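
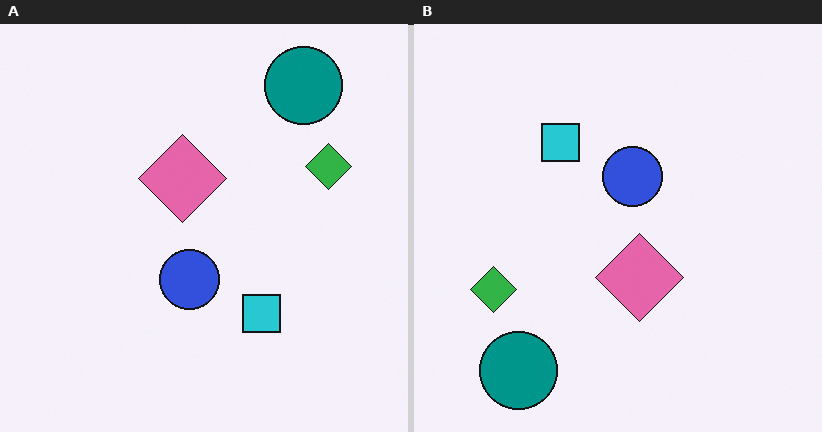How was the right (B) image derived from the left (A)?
It was rotated 180°.

The teal circle sits in the top-right of the left (A) image and the bottom-left of the right (B) — consistent with a whole-image 180° rotation.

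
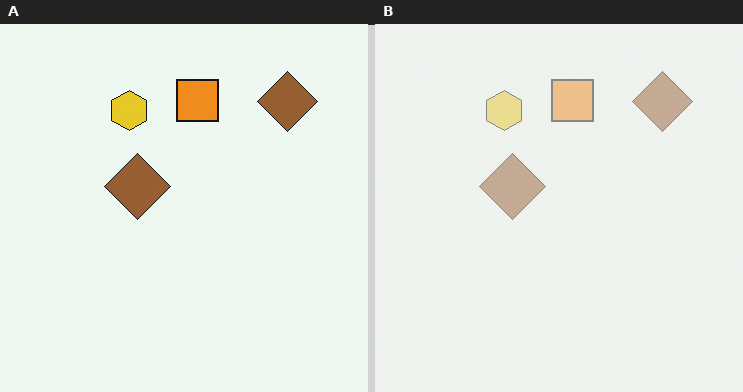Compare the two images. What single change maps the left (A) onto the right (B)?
Washed out (contrast reduced).

Tones are pushed toward mid-grey across the whole image — a global contrast change.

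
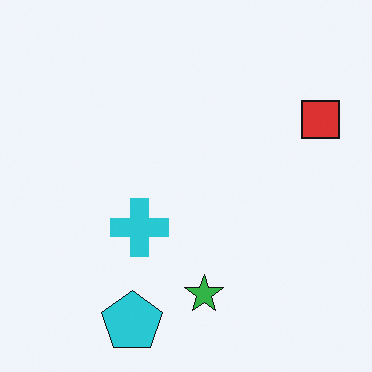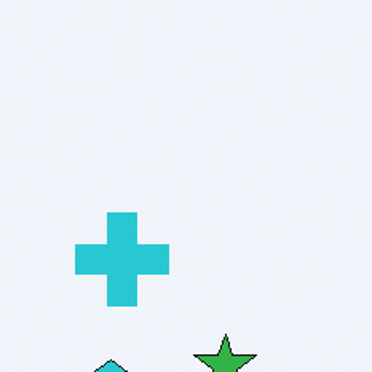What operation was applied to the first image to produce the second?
It was cropped slightly and scaled back up.

The visible shapes are larger and the field of view is narrower; shapes near the original edges may be partly or wholly outside the frame — a crop-and-rescale.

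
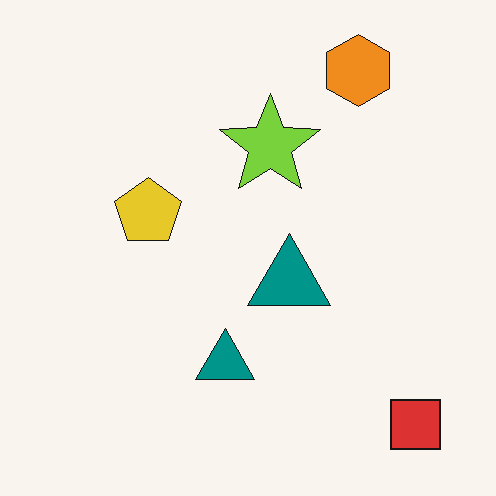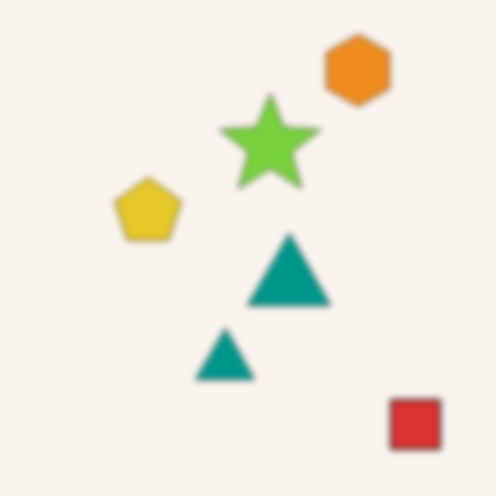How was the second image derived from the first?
The transformation is: noticeably gaussian-blurred.

Shape edges and outlines are uniformly softened across the whole image.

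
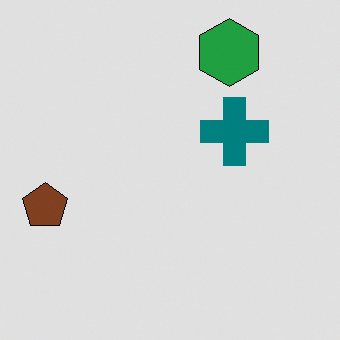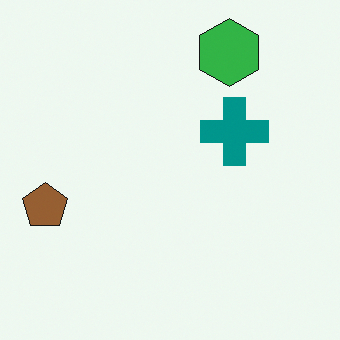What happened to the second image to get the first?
The first image is the second moderately posterized.

Each flat color has snapped to a coarser quantized level — most visibly, the near-white background has dropped to a flat grey.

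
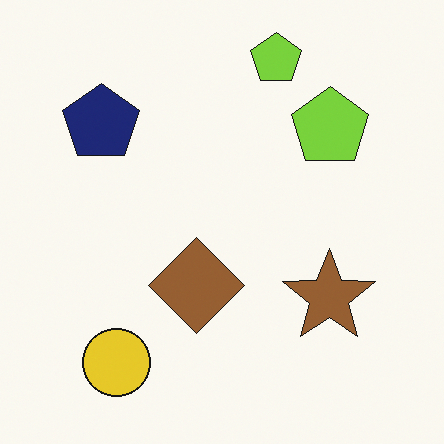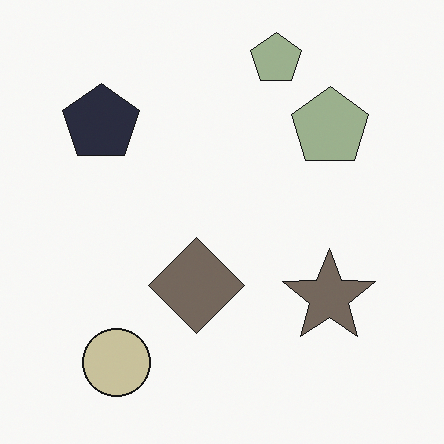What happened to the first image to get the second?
The image was heavily desaturated.

All colors are more muted and greyish — a global saturation change.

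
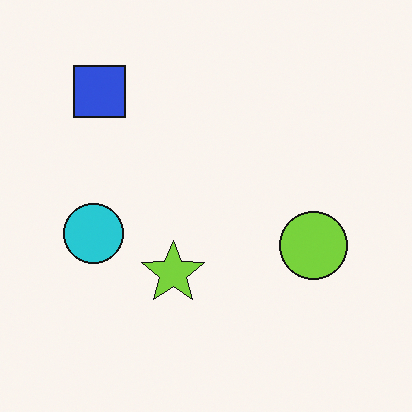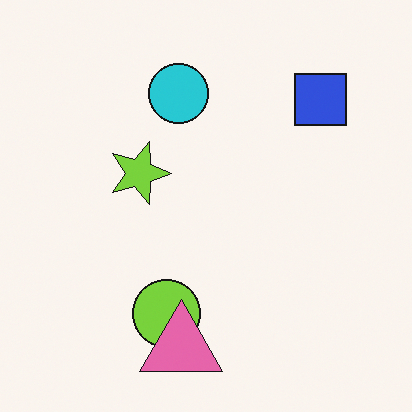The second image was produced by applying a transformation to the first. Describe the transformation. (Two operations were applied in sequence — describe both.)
Rotated 90° clockwise, then overlaid with an additional pink triangle.

The blue square sits in the top-left of the first image and the top-right of the second — consistent with a whole-image 90° clockwise rotation. A pink triangle appears in the second image that is absent from the first.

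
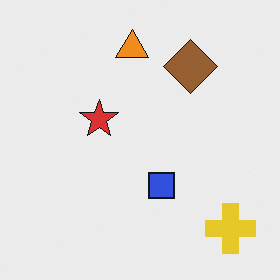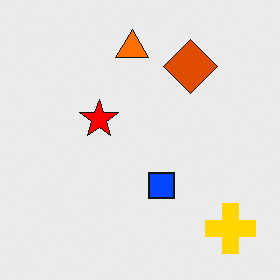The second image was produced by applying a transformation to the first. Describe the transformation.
Made much more vivid (saturation change).

All colors are more vivid — a global saturation change.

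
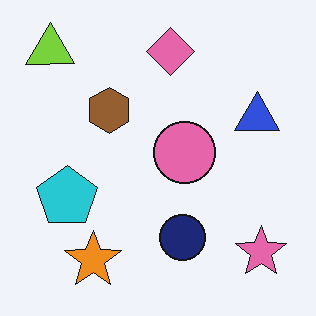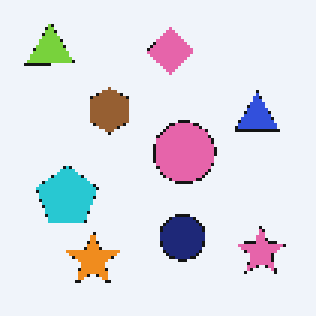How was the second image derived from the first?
It was lightly pixelated (a mild mosaic effect).

Shapes are reduced to large square blocks; fine edges and outlines are lost — a downscale-then-upscale (mosaic) effect.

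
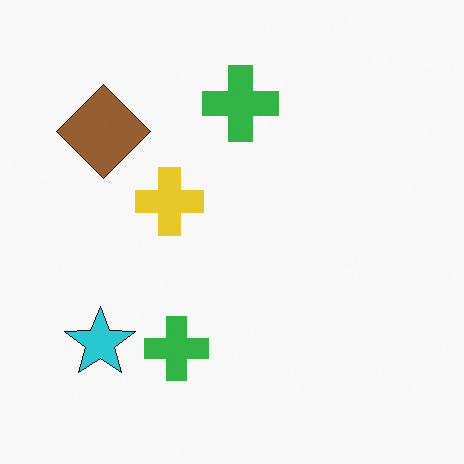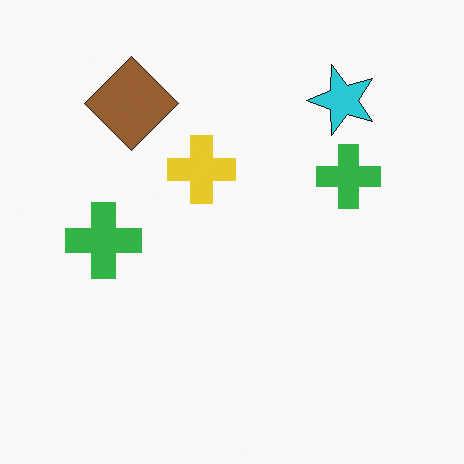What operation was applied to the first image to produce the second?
It was transposed (reflected across the top-left ↔ bottom-right diagonal).

Shapes have swapped their row and column positions — what was in the top-right is now in the bottom-left — a diagonal reflection.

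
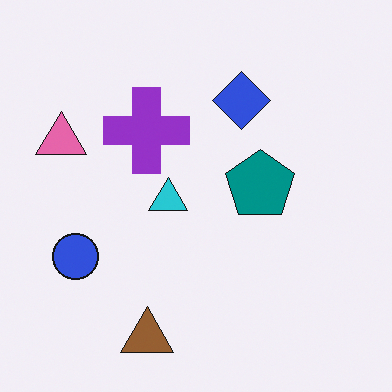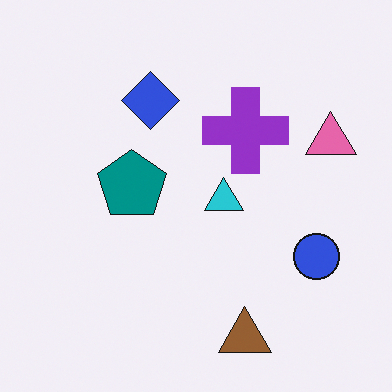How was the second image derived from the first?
Flipped horizontally (left ↔ right).

The pink triangle is in the left of the first image and the right of the second — shapes on opposite sides of the vertical midline have swapped in a mirror flip.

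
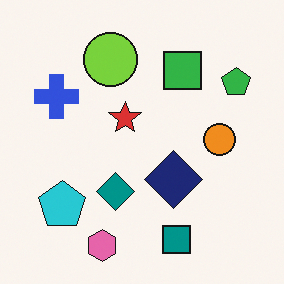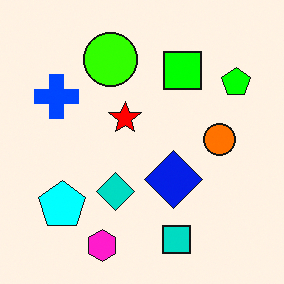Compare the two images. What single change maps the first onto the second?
The image was heavily oversaturated.

All colors are more vivid — a global saturation change.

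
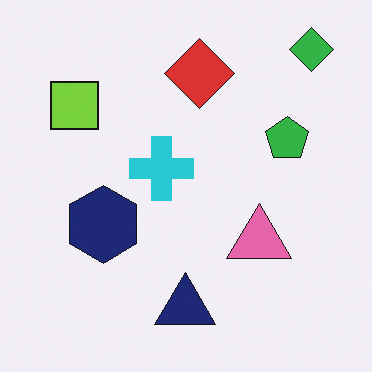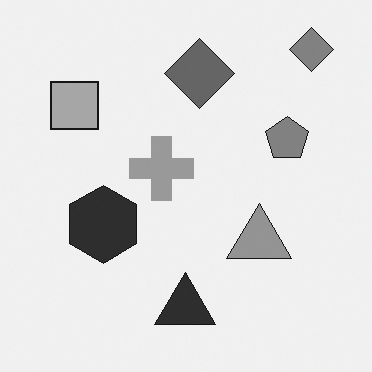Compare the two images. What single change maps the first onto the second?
This is the original image converted to grayscale.

All color is removed — every shape is now a shade of grey.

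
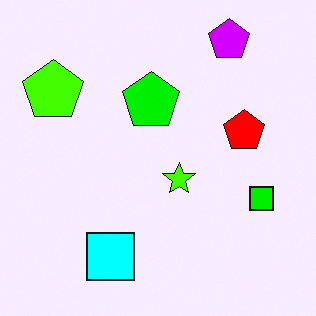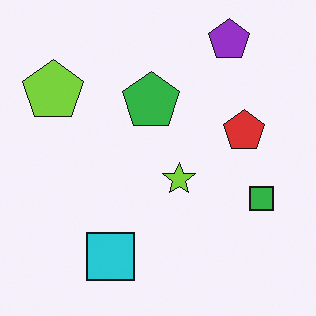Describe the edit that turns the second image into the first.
The transformation is: heavily oversaturated.

All colors are more vivid — a global saturation change.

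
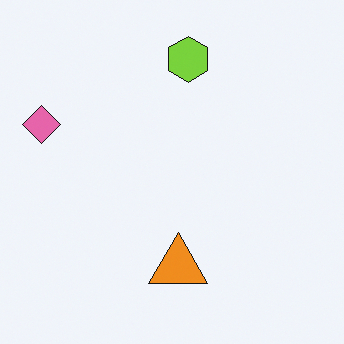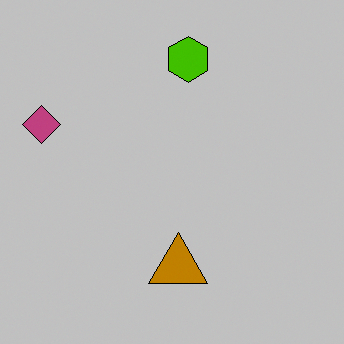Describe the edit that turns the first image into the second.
It was aggressively posterized.

Each flat color has snapped to a coarser quantized level — most visibly, the near-white background has dropped to a flat grey.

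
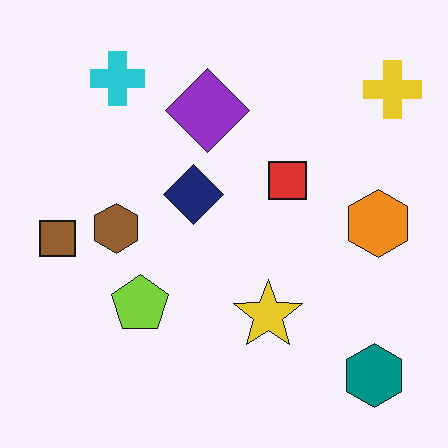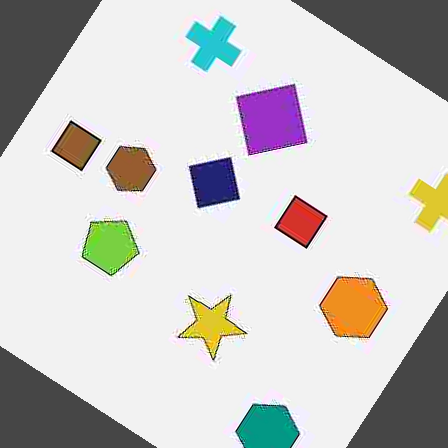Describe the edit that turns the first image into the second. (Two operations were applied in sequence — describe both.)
The transformation is: heavily JPEG-compressed with obvious blocking artifacts, then rotated clockwise by a large amount — several tens of degrees.

Blocky 8×8 compression artifacts appear around shape edges and the flat background shows ringing — characteristic JPEG degradation. Every shape is tilted by the same angle and the image corners show triangular fill wedges — a whole-image rotation by a non-right angle.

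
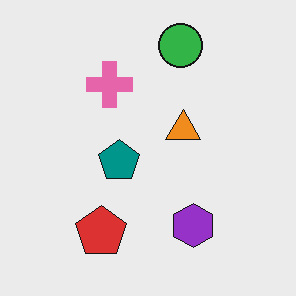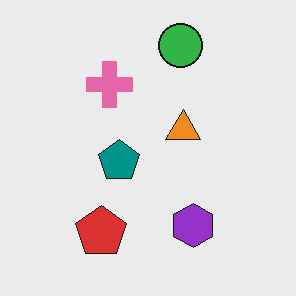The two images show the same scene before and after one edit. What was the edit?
The second image is the first given moderate JPEG compression.

Blocky 8×8 compression artifacts appear around shape edges and the flat background shows ringing — characteristic JPEG degradation.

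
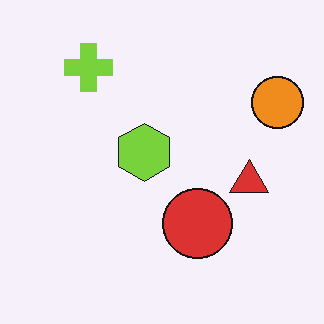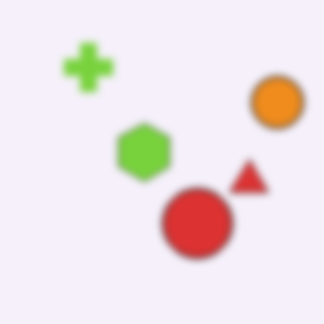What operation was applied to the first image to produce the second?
The second image is the first noticeably gaussian-blurred.

Shape edges and outlines are uniformly softened across the whole image.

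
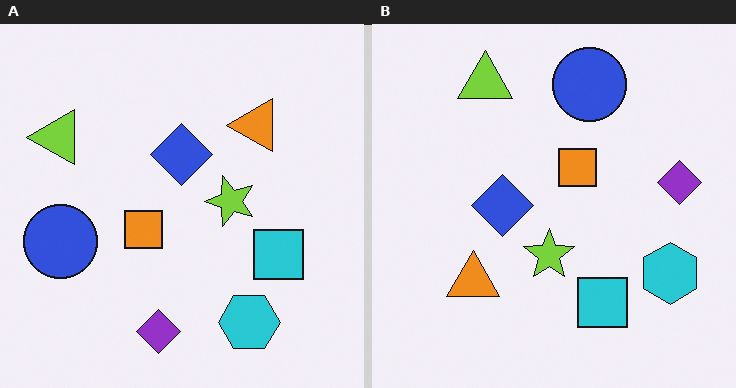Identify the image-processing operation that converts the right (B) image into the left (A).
This is the original image transposed (reflected across the top-left ↔ bottom-right diagonal).

Shapes have swapped their row and column positions — what was in the top-right is now in the bottom-left — a diagonal reflection.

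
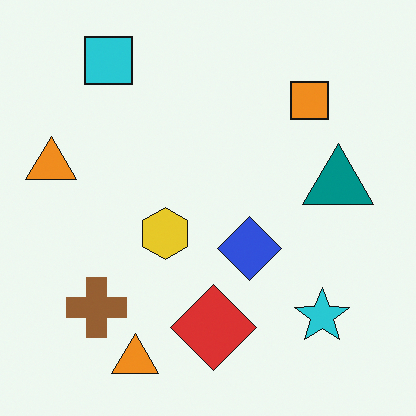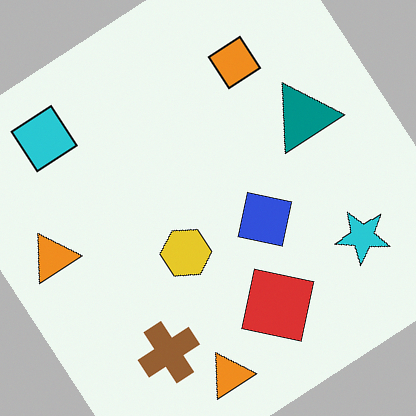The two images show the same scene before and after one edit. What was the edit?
It was rotated counter-clockwise by a large amount — several tens of degrees.

Every shape is tilted by the same angle and the image corners show triangular fill wedges — a whole-image rotation by a non-right angle.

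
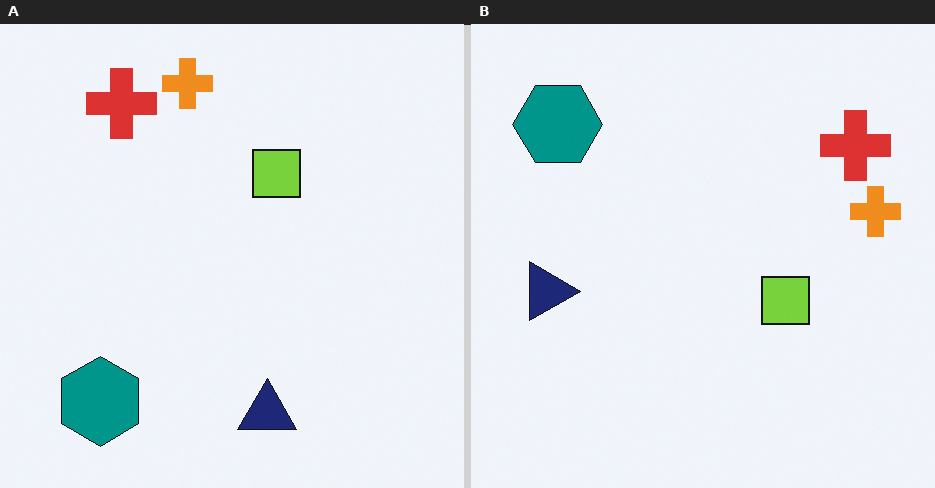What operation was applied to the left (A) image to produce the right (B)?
This is the original image rotated 90° clockwise.

The teal hexagon sits in the bottom-left of the left (A) image and the top-left of the right (B) — consistent with a whole-image 90° clockwise rotation.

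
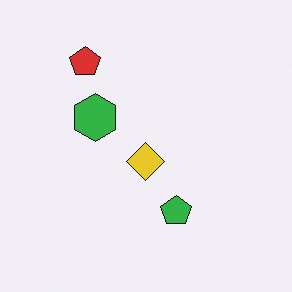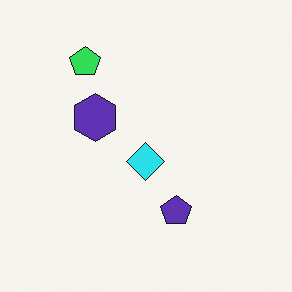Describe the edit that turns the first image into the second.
It was hue-shifted through roughly a third of the color wheel.

Every shape's color has rotated by the same amount around the hue wheel — a uniform hue shift.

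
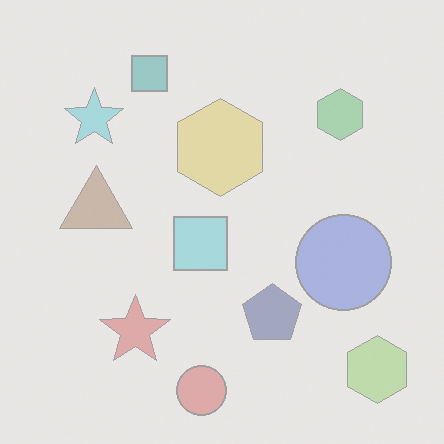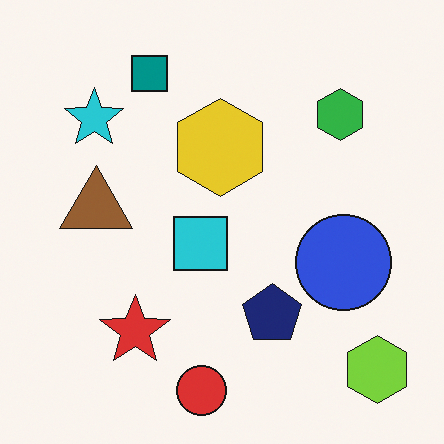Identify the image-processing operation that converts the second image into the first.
The first image is the second washed out (contrast reduced).

Tones are pushed toward mid-grey across the whole image — a global contrast change.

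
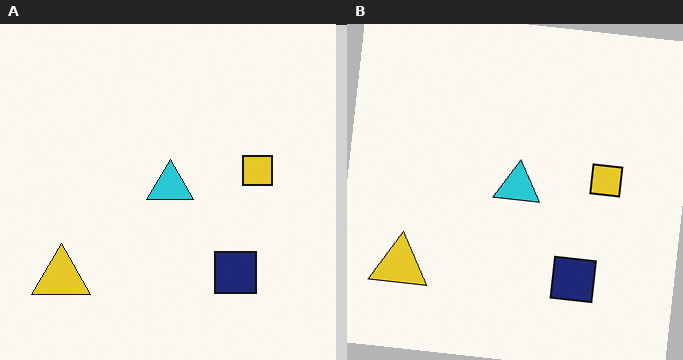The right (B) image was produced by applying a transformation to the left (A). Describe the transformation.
Rotated clockwise by a slight angle.

Every shape is tilted by the same angle and the image corners show triangular fill wedges — a whole-image rotation by a non-right angle.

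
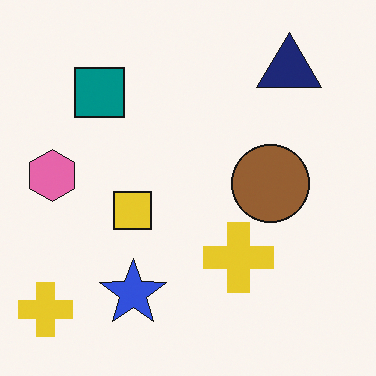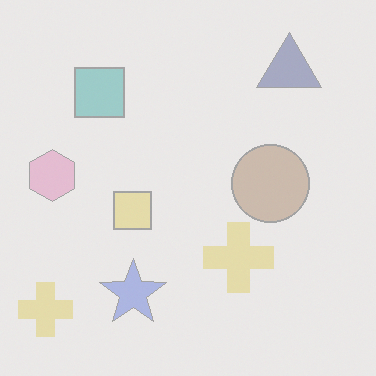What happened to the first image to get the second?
Given much lower contrast.

Tones are pushed toward mid-grey across the whole image — a global contrast change.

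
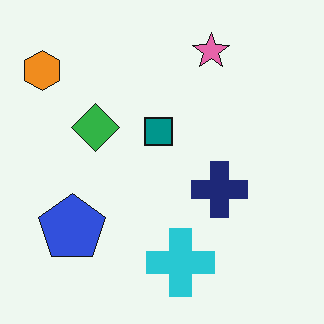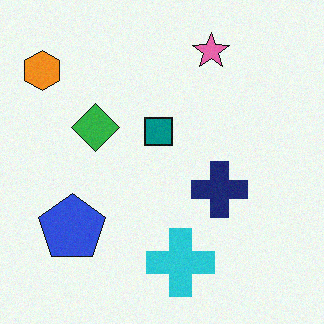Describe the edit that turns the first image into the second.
The image was degraded with a light layer of grain.

Random speckle covers the whole image, including the flat background.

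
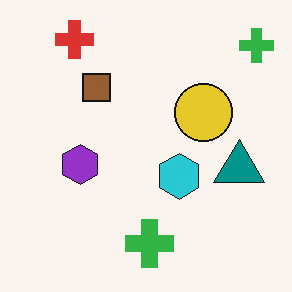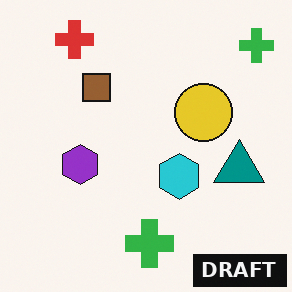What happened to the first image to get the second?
Watermarked with the text "DRAFT" in the lower-right corner.

A dark label reading "DRAFT" appears in the lower-right corner.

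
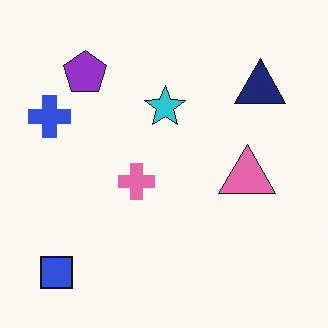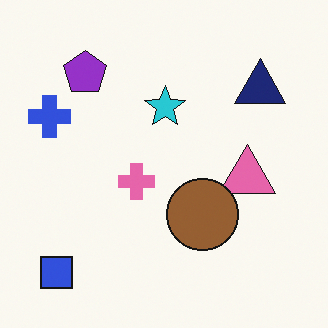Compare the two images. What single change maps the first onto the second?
The second image is the first overlaid with an additional brown circle.

A brown circle appears in the second image that is absent from the first.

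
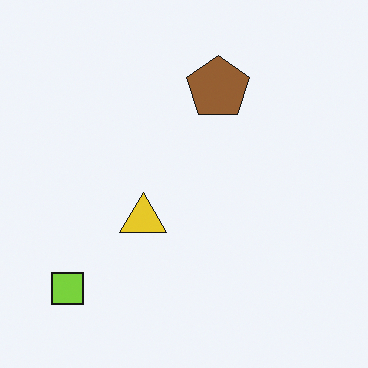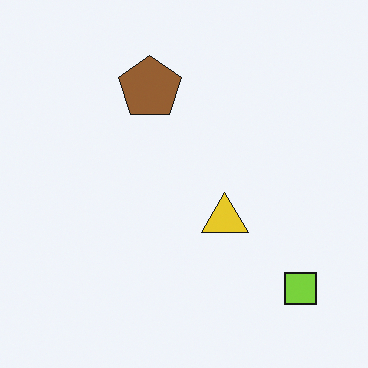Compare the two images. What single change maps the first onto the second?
This is the original image flipped horizontally (left ↔ right).

The lime square is in the bottom-left of the first image and the bottom-right of the second — shapes on opposite sides of the vertical midline have swapped in a mirror flip.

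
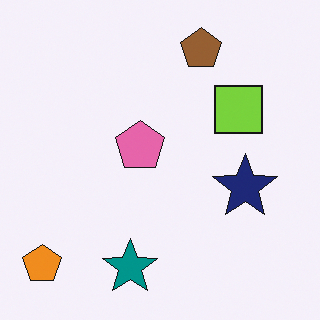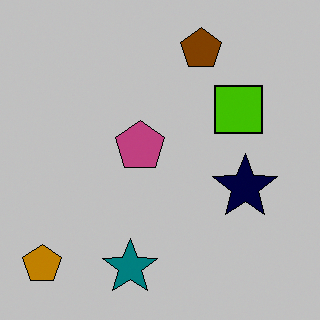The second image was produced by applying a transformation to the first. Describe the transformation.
The image was aggressively posterized.

Each flat color has snapped to a coarser quantized level — most visibly, the near-white background has dropped to a flat grey.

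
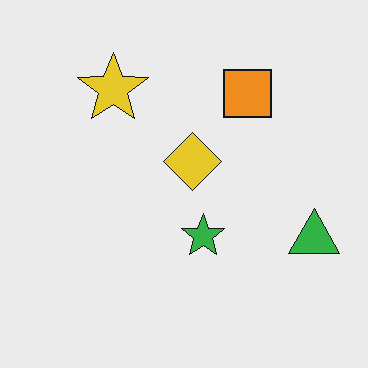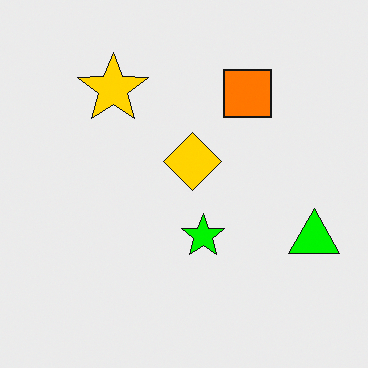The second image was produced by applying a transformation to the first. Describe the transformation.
The transformation is: heavily oversaturated.

All colors are more vivid — a global saturation change.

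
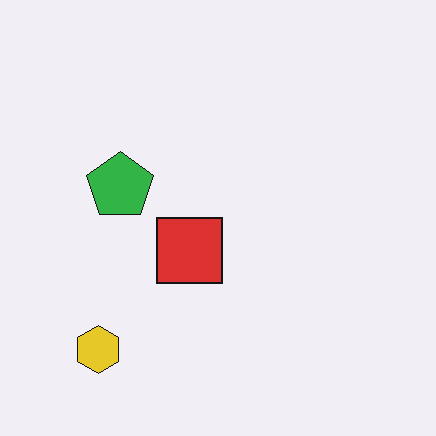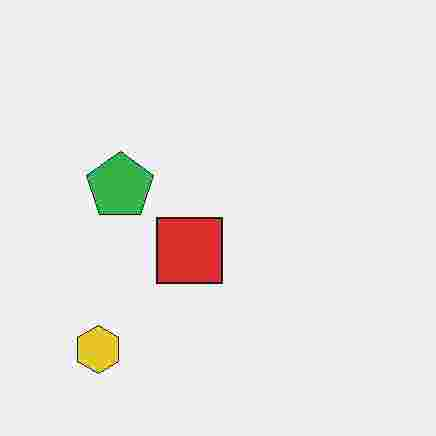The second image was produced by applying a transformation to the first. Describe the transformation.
It was degraded with heavy JPEG compression.

Blocky 8×8 compression artifacts appear around shape edges and the flat background shows ringing — characteristic JPEG degradation.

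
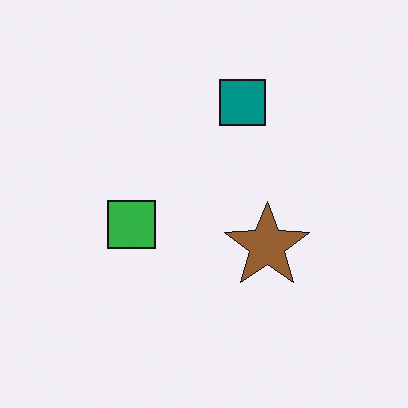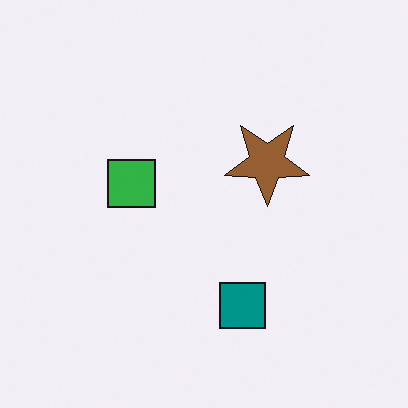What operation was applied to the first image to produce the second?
This is the original image flipped vertically (top ↔ bottom).

The teal square is in the top of the first image and the bottom of the second — shapes on opposite sides of the horizontal midline have swapped in a mirror flip.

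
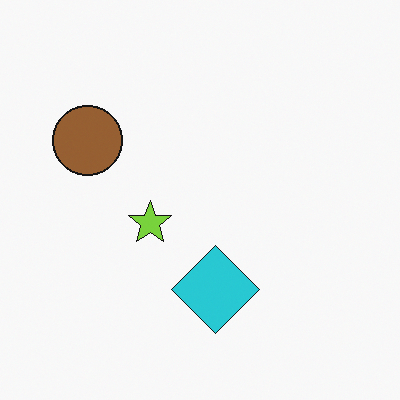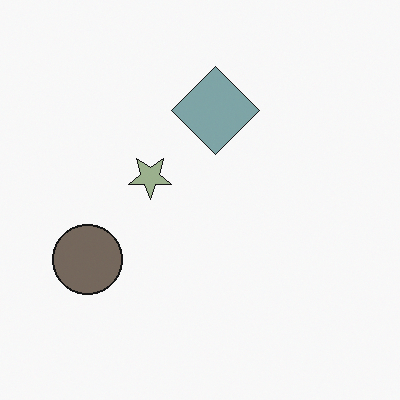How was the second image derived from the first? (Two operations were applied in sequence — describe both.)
It was heavily desaturated, then flipped vertically (top ↔ bottom).

All colors are more muted and greyish — a global saturation change. The cyan diamond is in the bottom of the first image and the top of the second — shapes on opposite sides of the horizontal midline have swapped in a mirror flip.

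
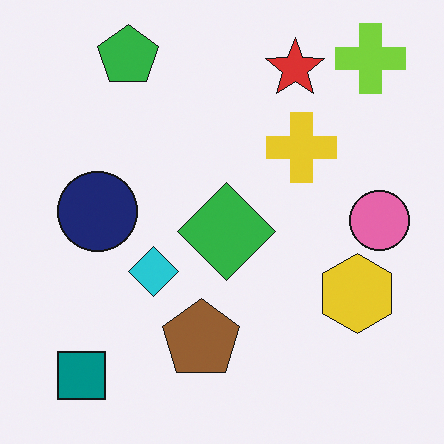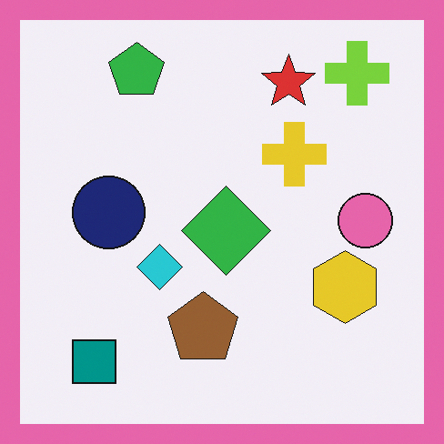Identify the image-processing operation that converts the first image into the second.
This is the original image framed with a pink border.

A solid pink frame runs around the edge of the second image, with the content slightly shrunk inside it.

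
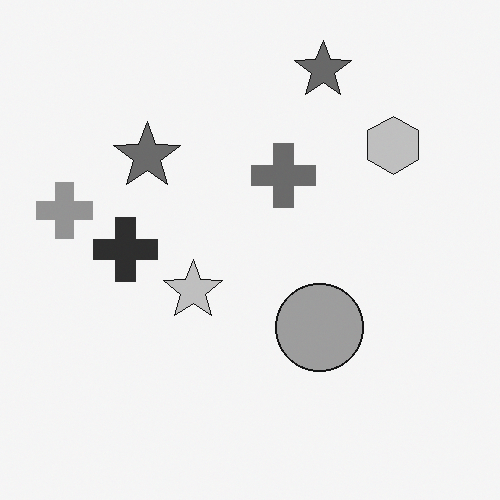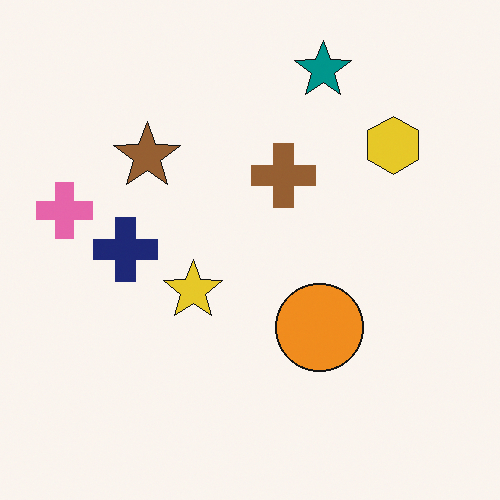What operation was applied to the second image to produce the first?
This is the original image converted to grayscale.

All color is removed — every shape is now a shade of grey.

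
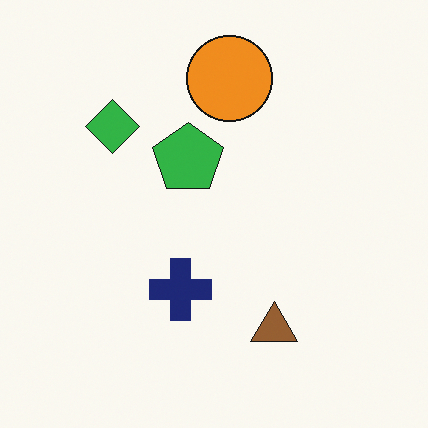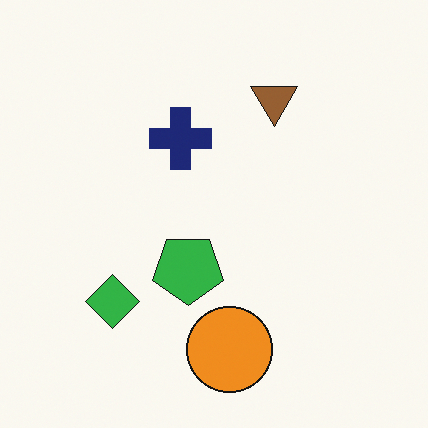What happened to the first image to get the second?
Flipped vertically (top ↔ bottom).

The orange circle is in the top of the first image and the bottom of the second — shapes on opposite sides of the horizontal midline have swapped in a mirror flip.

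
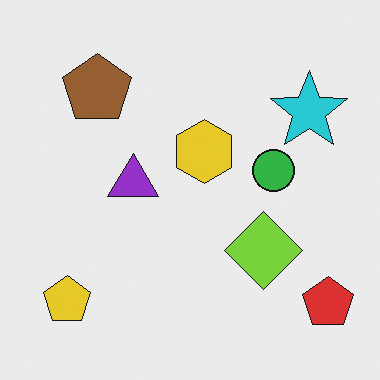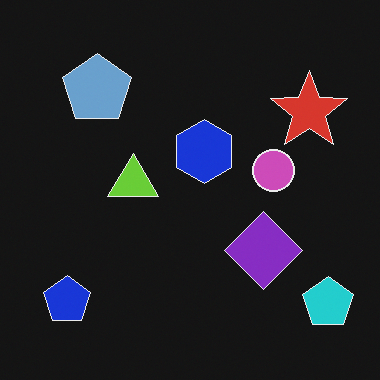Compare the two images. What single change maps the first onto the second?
The transformation is: color-inverted (negative).

The light background has become dark and every shape's color is its complement — a photographic negative.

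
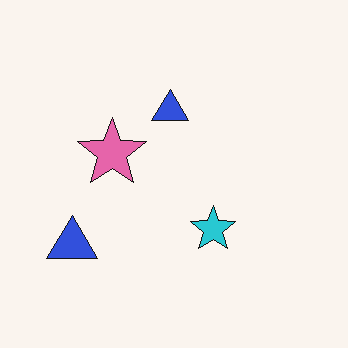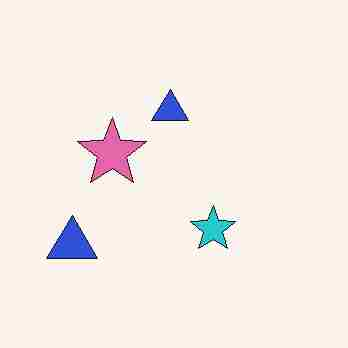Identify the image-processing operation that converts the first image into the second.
Heavily JPEG-compressed with obvious blocking artifacts.

Blocky 8×8 compression artifacts appear around shape edges and the flat background shows ringing — characteristic JPEG degradation.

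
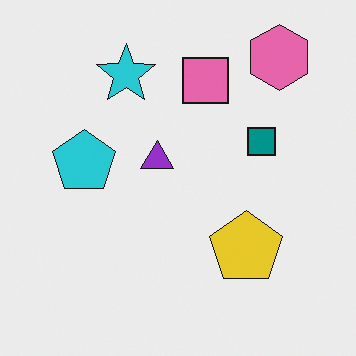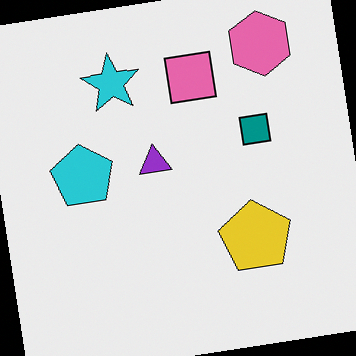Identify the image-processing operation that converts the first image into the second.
The image was rotated counter-clockwise by a few degrees.

Every shape is tilted by the same angle and the image corners show triangular fill wedges — a whole-image rotation by a non-right angle.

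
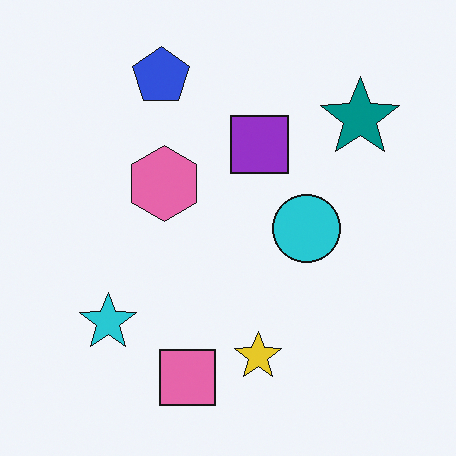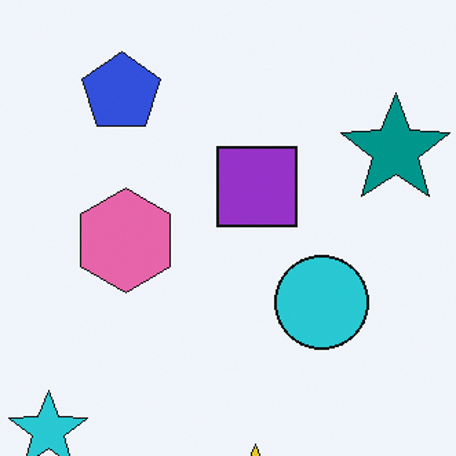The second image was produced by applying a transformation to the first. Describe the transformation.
The transformation is: cropped to a modestly smaller region and rescaled.

The visible shapes are larger and the field of view is narrower; shapes near the original edges may be partly or wholly outside the frame — a crop-and-rescale.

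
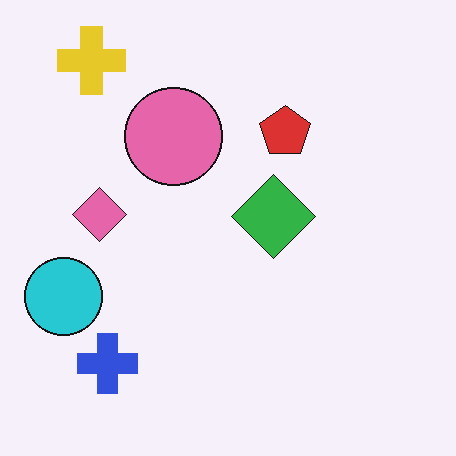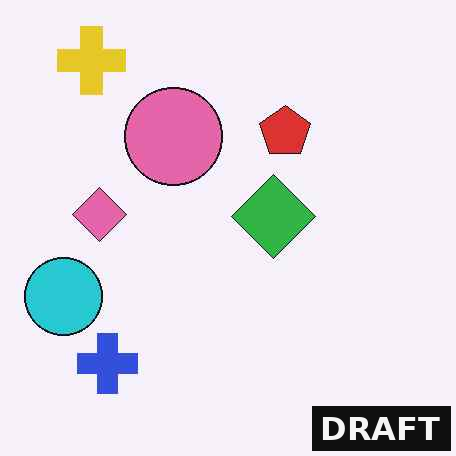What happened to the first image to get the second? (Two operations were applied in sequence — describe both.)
Given moderate JPEG compression, then watermarked with the text "DRAFT" in the lower-right corner.

Blocky 8×8 compression artifacts appear around shape edges and the flat background shows ringing — characteristic JPEG degradation. A dark label reading "DRAFT" appears in the lower-right corner.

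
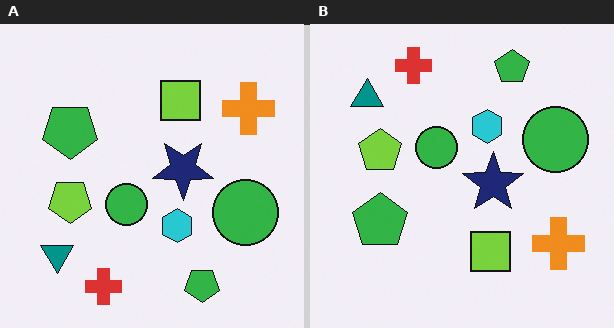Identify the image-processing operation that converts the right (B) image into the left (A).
This is the original image flipped vertically (top ↔ bottom).

The red cross is in the top of the right (B) image and the bottom of the left (A) — shapes on opposite sides of the horizontal midline have swapped in a mirror flip.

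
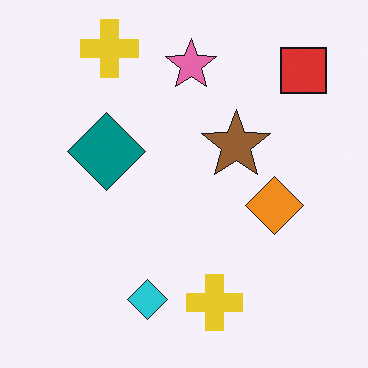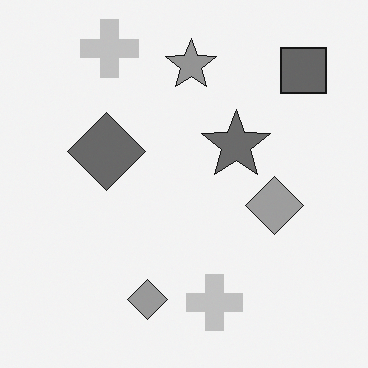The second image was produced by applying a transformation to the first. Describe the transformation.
The second image is the first converted to grayscale.

All color is removed — every shape is now a shade of grey.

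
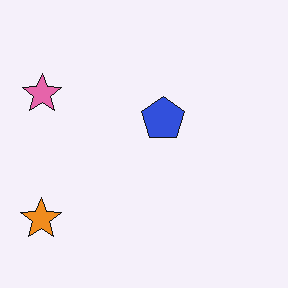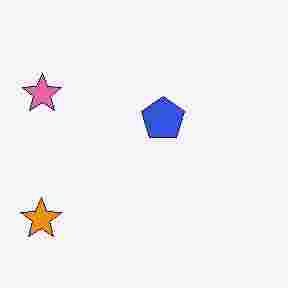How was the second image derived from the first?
Degraded with heavy JPEG compression.

Blocky 8×8 compression artifacts appear around shape edges and the flat background shows ringing — characteristic JPEG degradation.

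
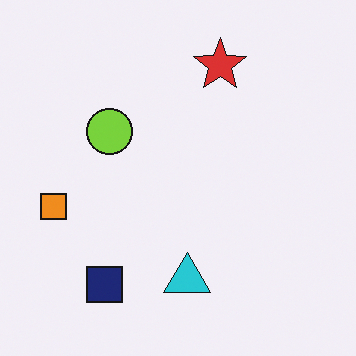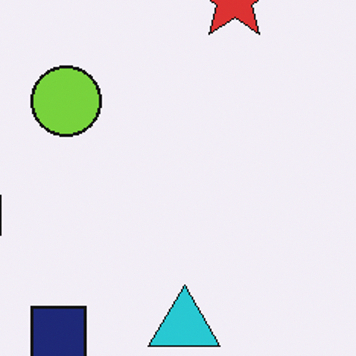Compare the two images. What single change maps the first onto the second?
This is the original image cropped to a modestly smaller region and rescaled.

The visible shapes are larger and the field of view is narrower; shapes near the original edges may be partly or wholly outside the frame — a crop-and-rescale.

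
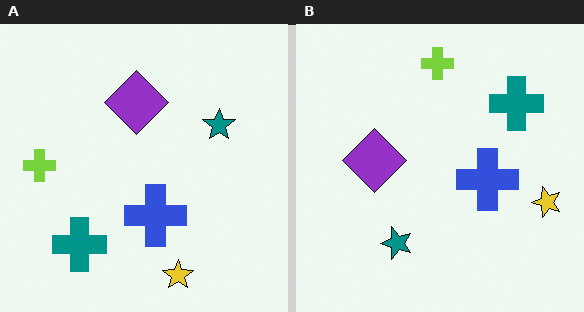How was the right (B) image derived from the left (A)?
The image was transposed (reflected across the top-left ↔ bottom-right diagonal).

Shapes have swapped their row and column positions — what was in the top-right is now in the bottom-left — a diagonal reflection.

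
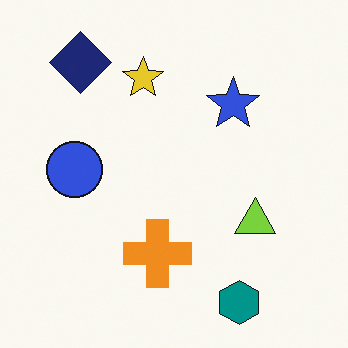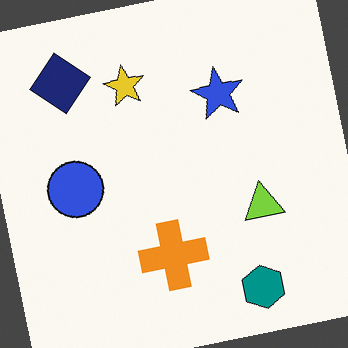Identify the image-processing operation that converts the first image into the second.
Rotated counter-clockwise by a slight angle.

Every shape is tilted by the same angle and the image corners show triangular fill wedges — a whole-image rotation by a non-right angle.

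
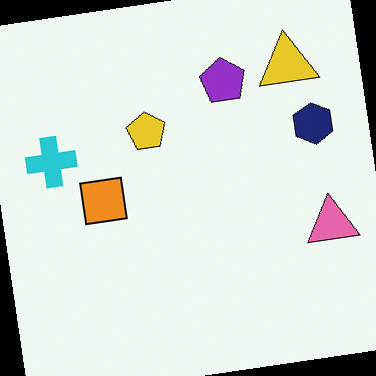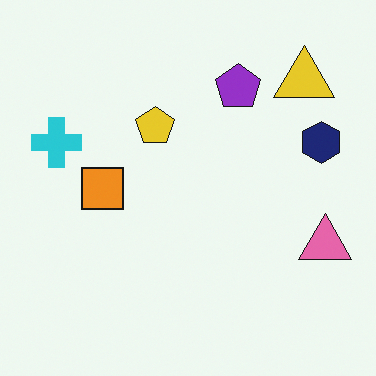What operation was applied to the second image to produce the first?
Rotated counter-clockwise by a small amount.

Every shape is tilted by the same angle and the image corners show triangular fill wedges — a whole-image rotation by a non-right angle.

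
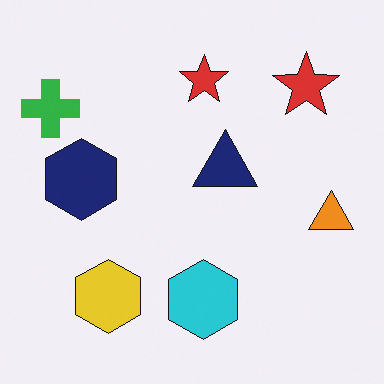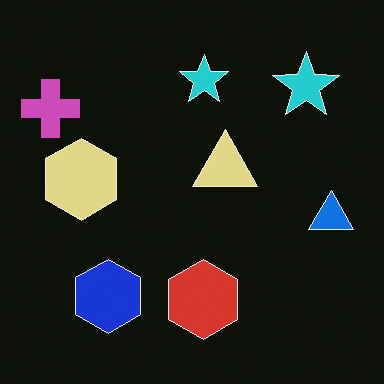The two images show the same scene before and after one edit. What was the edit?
The image was color-inverted (negative).

The light background has become dark and every shape's color is its complement — a photographic negative.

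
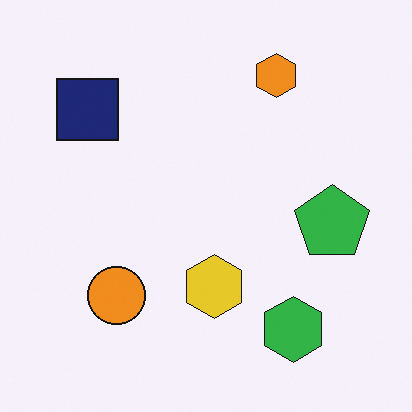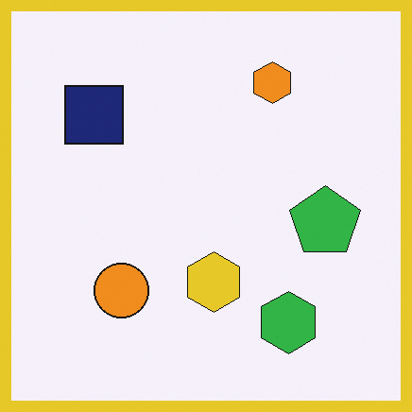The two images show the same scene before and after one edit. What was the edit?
The image was framed with a yellow border.

A solid yellow frame runs around the edge of the second image, with the content slightly shrunk inside it.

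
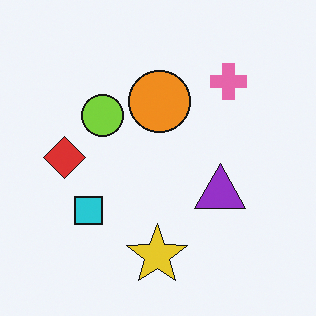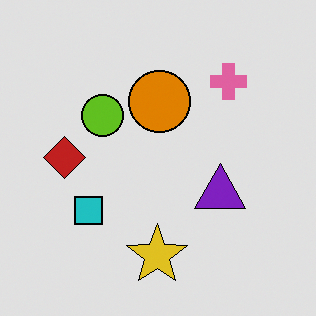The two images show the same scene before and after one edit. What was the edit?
The image was posterized to a reduced palette.

Each flat color has snapped to a coarser quantized level — most visibly, the near-white background has dropped to a flat grey.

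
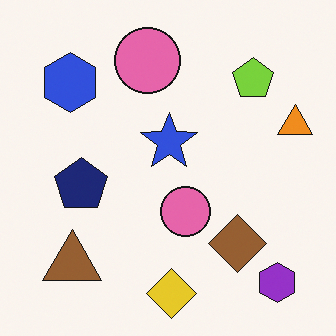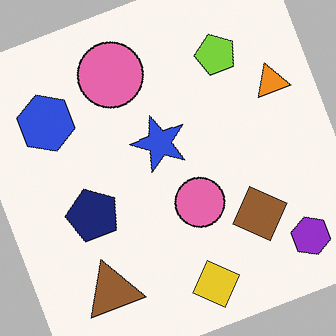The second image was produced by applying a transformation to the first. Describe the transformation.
The second image is the first rotated counter-clockwise by a moderate amount.

Every shape is tilted by the same angle and the image corners show triangular fill wedges — a whole-image rotation by a non-right angle.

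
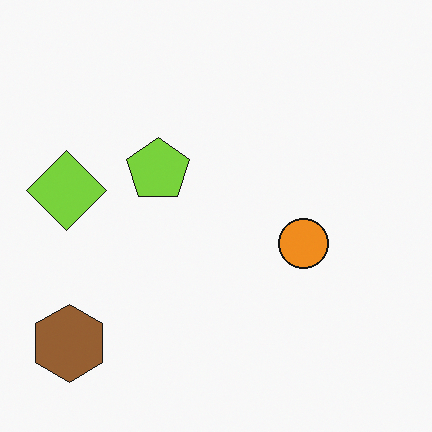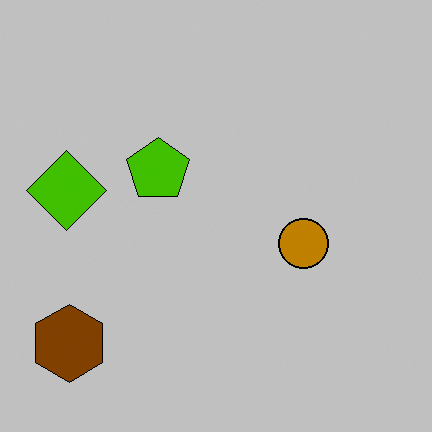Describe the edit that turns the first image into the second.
The transformation is: aggressively posterized.

Each flat color has snapped to a coarser quantized level — most visibly, the near-white background has dropped to a flat grey.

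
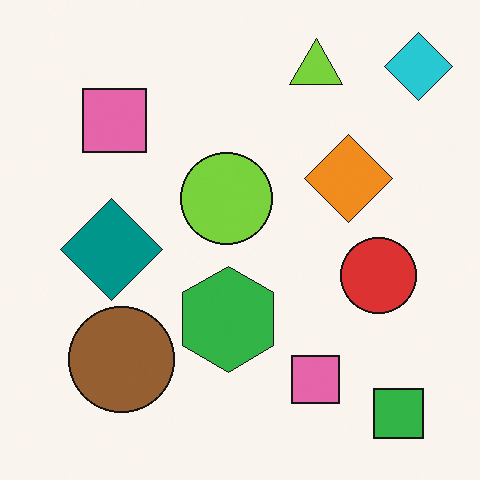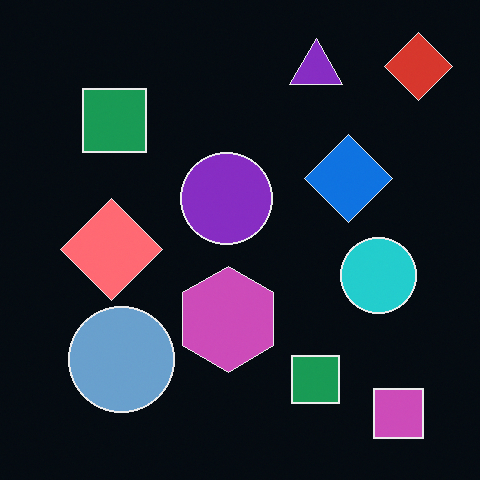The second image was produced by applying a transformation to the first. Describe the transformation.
This is the original image color-inverted (negative).

The light background has become dark and every shape's color is its complement — a photographic negative.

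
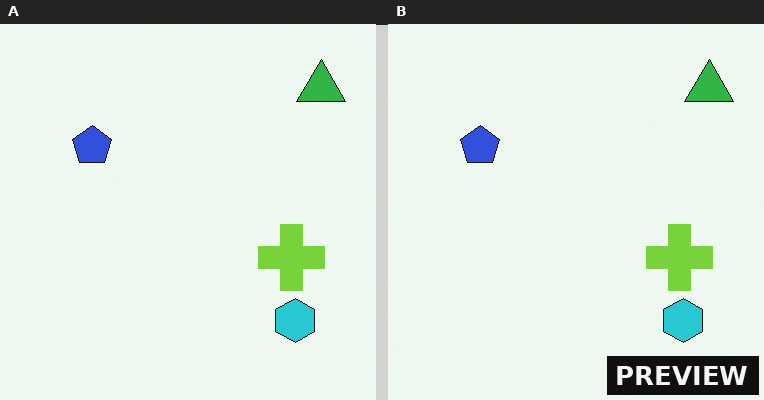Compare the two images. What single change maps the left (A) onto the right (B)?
It was watermarked with the text "PREVIEW" in the lower-right corner.

A dark label reading "PREVIEW" appears in the lower-right corner.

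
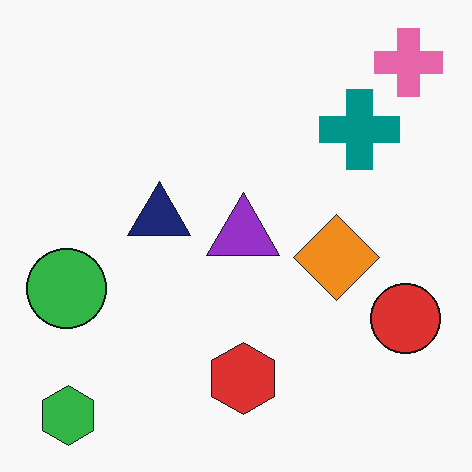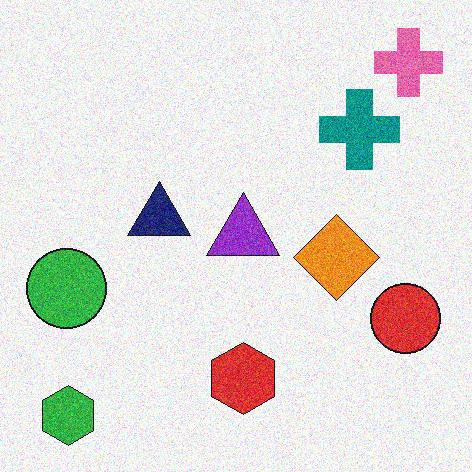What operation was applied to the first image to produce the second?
This is the original image degraded with moderate additive noise.

Random speckle covers the whole image, including the flat background.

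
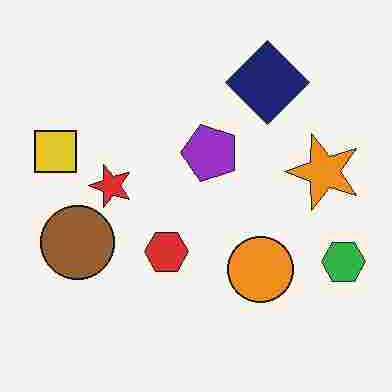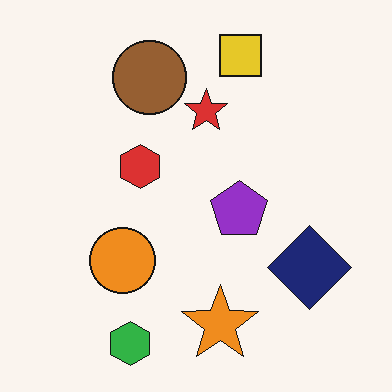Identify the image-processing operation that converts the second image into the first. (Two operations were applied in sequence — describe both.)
This is the original image degraded with heavy JPEG compression, then rotated 90° counter-clockwise.

Blocky 8×8 compression artifacts appear around shape edges and the flat background shows ringing — characteristic JPEG degradation. The green hexagon sits in the bottom-left of the second image and the right of the first — consistent with a whole-image 90° counter-clockwise rotation.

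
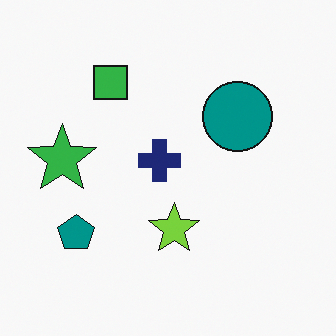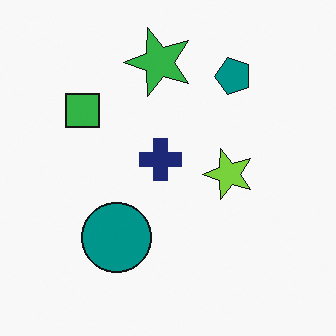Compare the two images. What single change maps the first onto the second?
The transformation is: transposed (reflected across the top-left ↔ bottom-right diagonal).

Shapes have swapped their row and column positions — what was in the top-right is now in the bottom-left — a diagonal reflection.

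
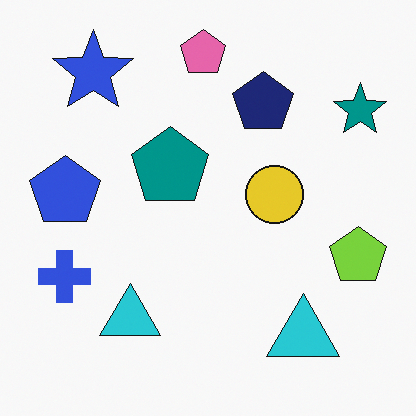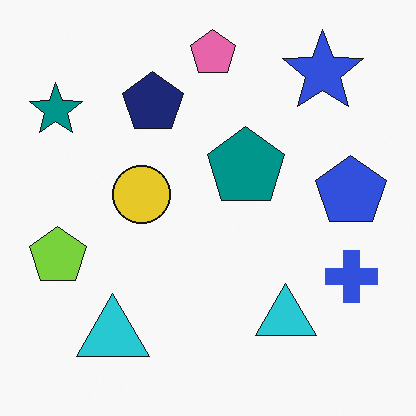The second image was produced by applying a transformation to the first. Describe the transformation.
The second image is the first flipped horizontally (left ↔ right).

The teal star is in the top-right of the first image and the top-left of the second — shapes on opposite sides of the vertical midline have swapped in a mirror flip.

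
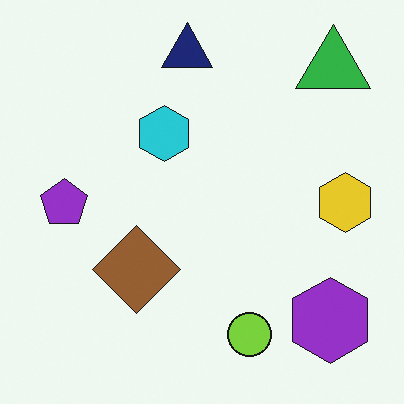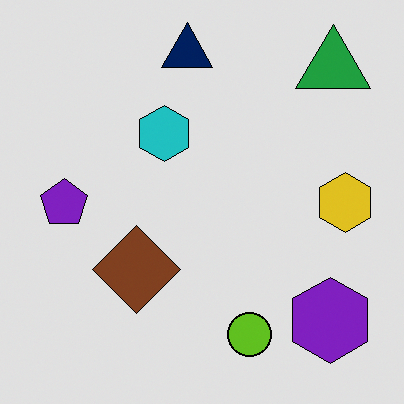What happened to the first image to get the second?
The image was moderately posterized.

Each flat color has snapped to a coarser quantized level — most visibly, the near-white background has dropped to a flat grey.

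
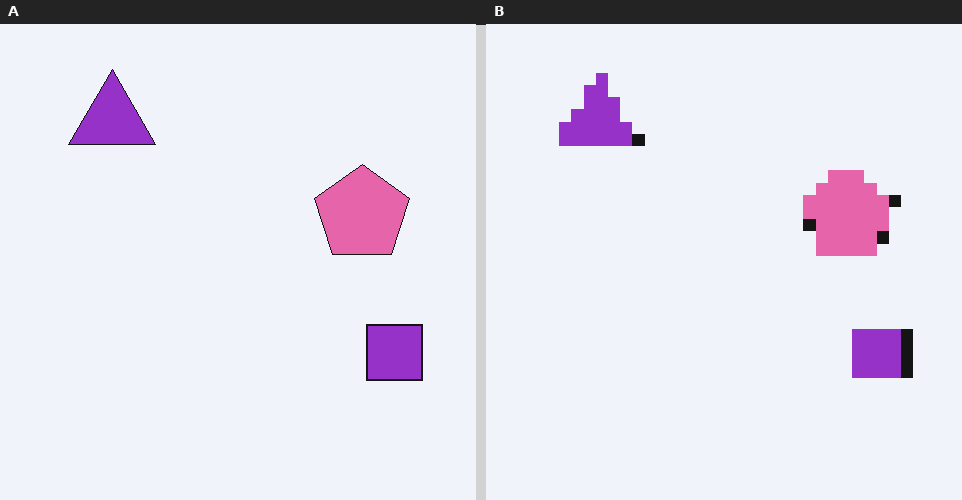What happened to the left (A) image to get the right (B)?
The right (B) image is the left (A) heavily pixelated into large blocks.

Shapes are reduced to large square blocks; fine edges and outlines are lost — a downscale-then-upscale (mosaic) effect.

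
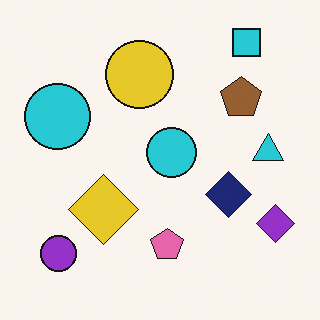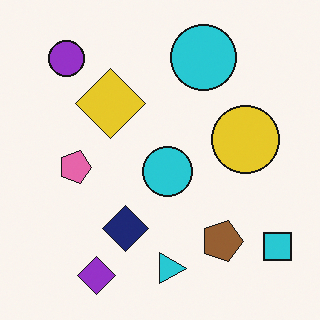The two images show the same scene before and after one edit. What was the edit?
Rotated 90° clockwise.

The cyan square sits in the top-right of the first image and the bottom-right of the second — consistent with a whole-image 90° clockwise rotation.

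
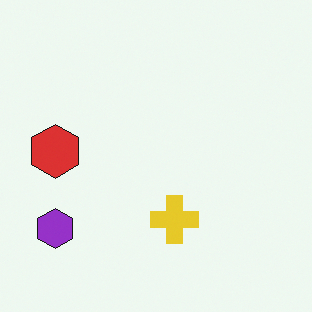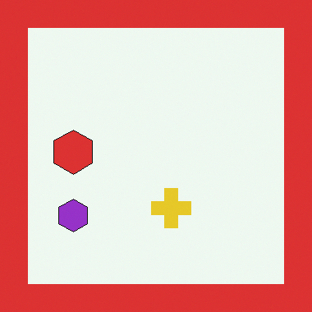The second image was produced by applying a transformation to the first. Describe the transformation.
This is the original image framed with a red border.

A solid red frame runs around the edge of the second image, with the content slightly shrunk inside it.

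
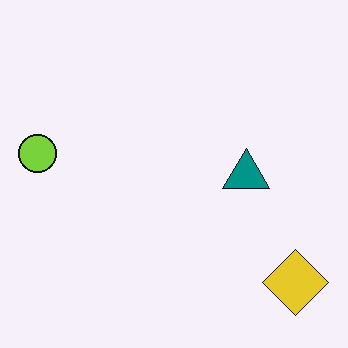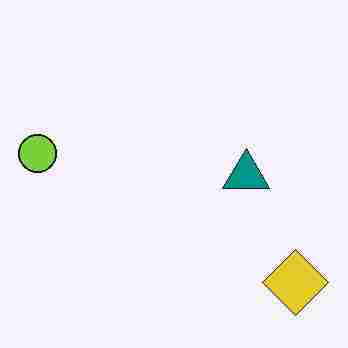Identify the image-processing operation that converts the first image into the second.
Degraded with heavy JPEG compression.

Blocky 8×8 compression artifacts appear around shape edges and the flat background shows ringing — characteristic JPEG degradation.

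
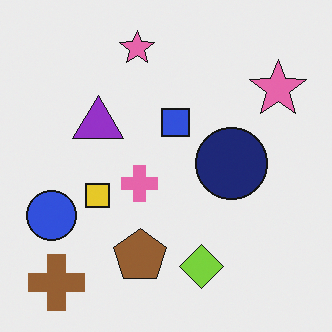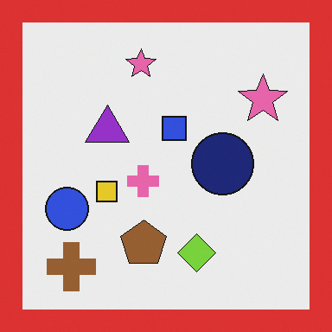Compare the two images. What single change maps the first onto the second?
This is the original image framed with a red border.

A solid red frame runs around the edge of the second image, with the content slightly shrunk inside it.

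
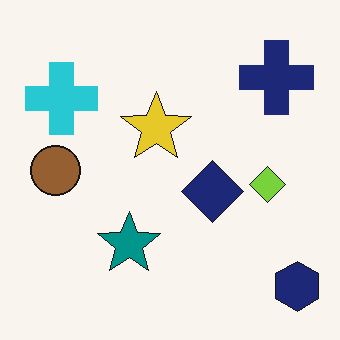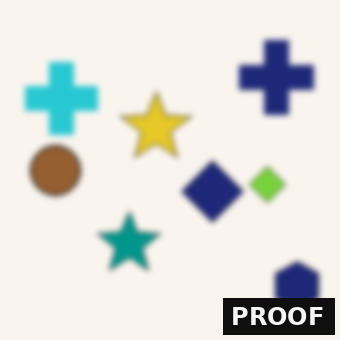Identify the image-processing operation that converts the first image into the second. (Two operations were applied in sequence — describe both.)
Moderately blurred, then watermarked with the text "PROOF" in the lower-right corner.

Shape edges and outlines are uniformly softened across the whole image. A dark label reading "PROOF" appears in the lower-right corner.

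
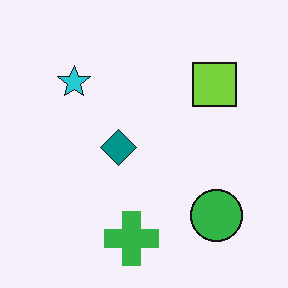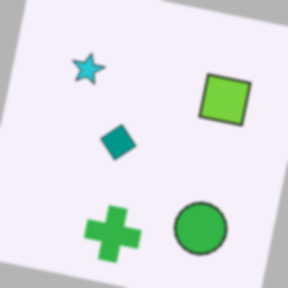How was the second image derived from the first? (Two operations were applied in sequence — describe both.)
This is the original image rotated clockwise by a few degrees, then slightly softened.

Every shape is tilted by the same angle and the image corners show triangular fill wedges — a whole-image rotation by a non-right angle. Shape edges and outlines are uniformly softened across the whole image.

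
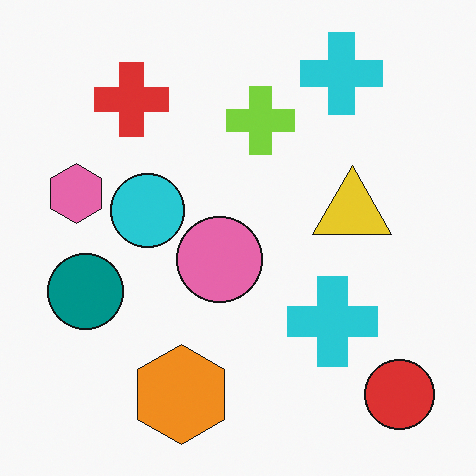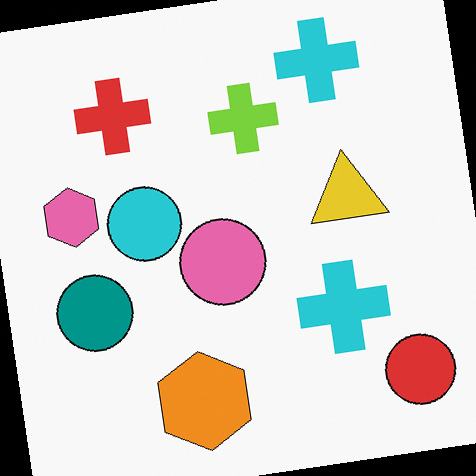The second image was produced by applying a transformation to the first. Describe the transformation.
This is the original image rotated counter-clockwise by a few degrees.

Every shape is tilted by the same angle and the image corners show triangular fill wedges — a whole-image rotation by a non-right angle.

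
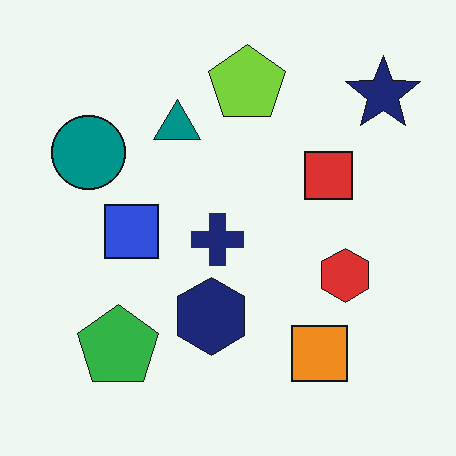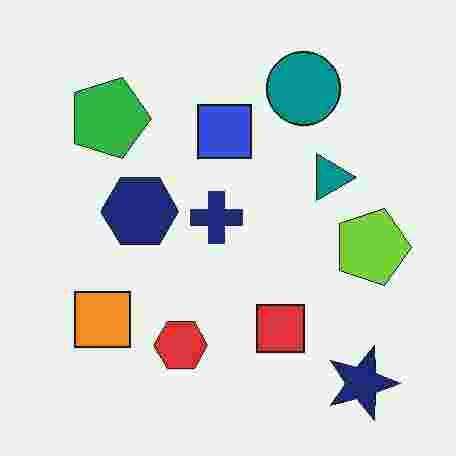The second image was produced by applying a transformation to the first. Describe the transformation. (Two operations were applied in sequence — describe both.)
Rotated 90° clockwise, then degraded with heavy JPEG compression.

The navy star sits in the top-right of the first image and the bottom-right of the second — consistent with a whole-image 90° clockwise rotation. Blocky 8×8 compression artifacts appear around shape edges and the flat background shows ringing — characteristic JPEG degradation.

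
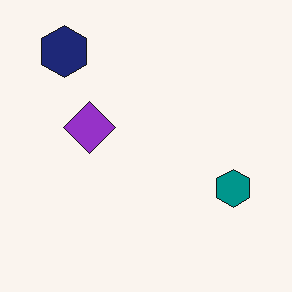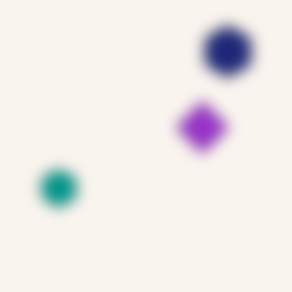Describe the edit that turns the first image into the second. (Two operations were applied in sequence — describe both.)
Flipped horizontally (left ↔ right), then strongly gaussian-blurred.

The teal hexagon is in the right of the first image and the left of the second — shapes on opposite sides of the vertical midline have swapped in a mirror flip. Shape edges and outlines are uniformly softened across the whole image.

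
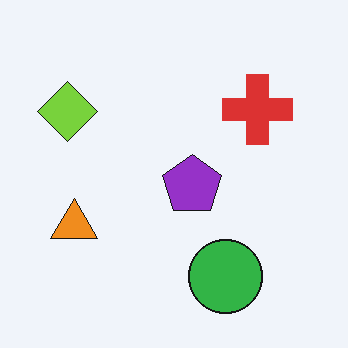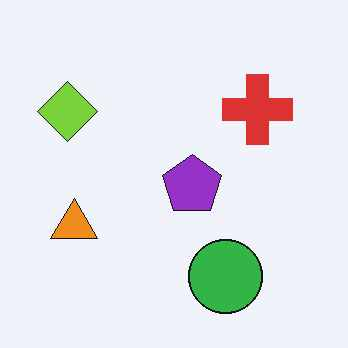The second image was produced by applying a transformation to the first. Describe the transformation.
Given moderate JPEG compression.

Blocky 8×8 compression artifacts appear around shape edges and the flat background shows ringing — characteristic JPEG degradation.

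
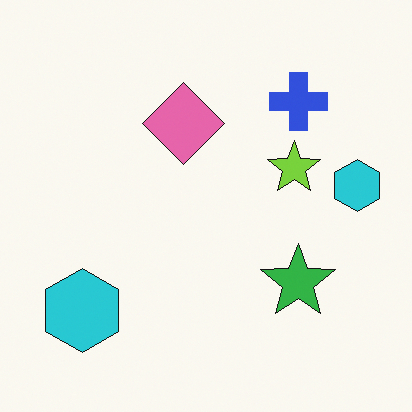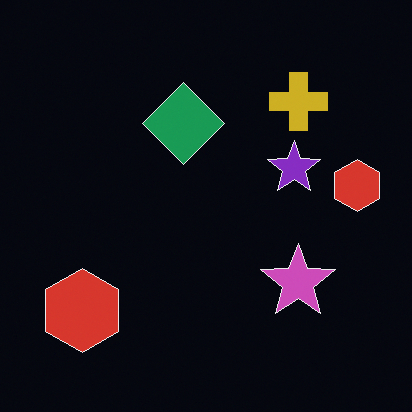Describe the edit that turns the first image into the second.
The transformation is: color-inverted (negative).

The light background has become dark and every shape's color is its complement — a photographic negative.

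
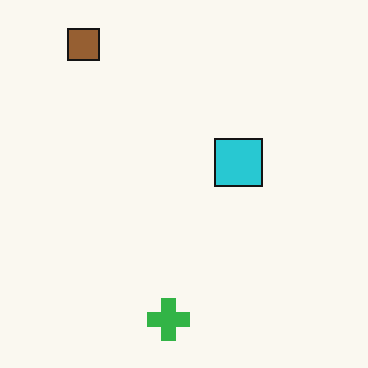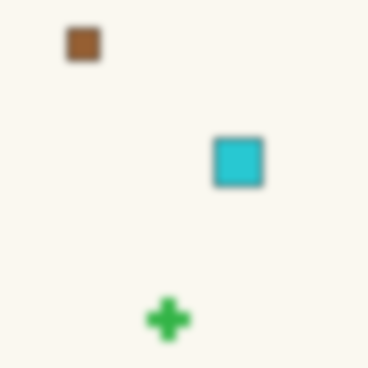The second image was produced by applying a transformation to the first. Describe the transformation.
This is the original image moderately blurred.

Shape edges and outlines are uniformly softened across the whole image.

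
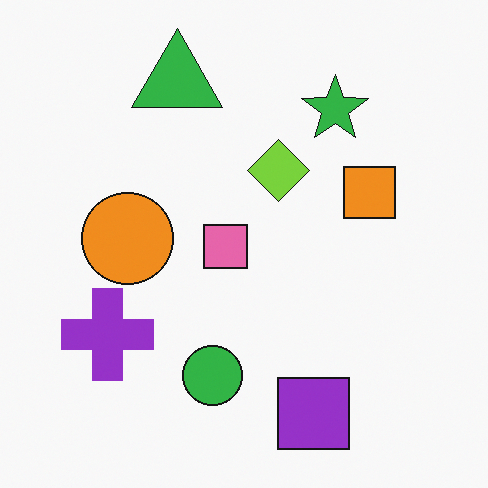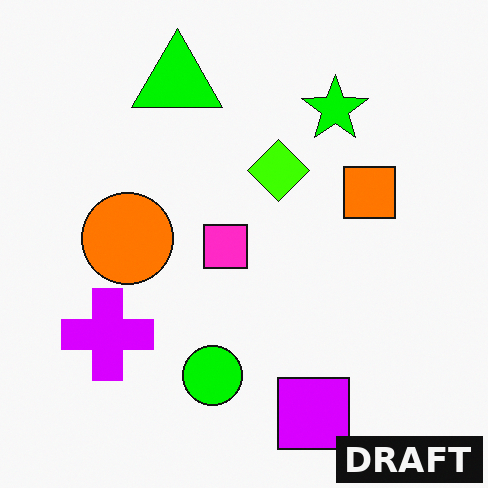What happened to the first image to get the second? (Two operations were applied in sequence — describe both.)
The second image is the first heavily oversaturated, then watermarked with the text "DRAFT" in the lower-right corner.

All colors are more vivid — a global saturation change. A dark label reading "DRAFT" appears in the lower-right corner.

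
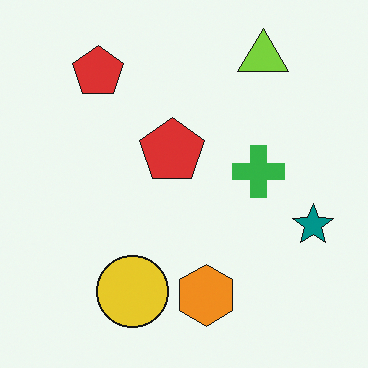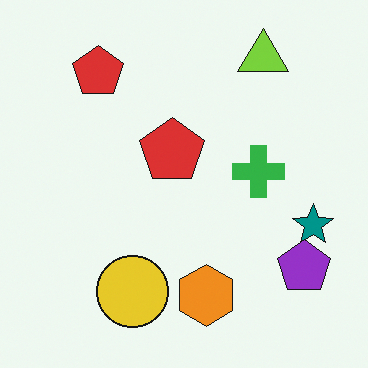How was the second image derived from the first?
This is the original image overlaid with an additional purple pentagon.

A purple pentagon appears in the second image that is absent from the first.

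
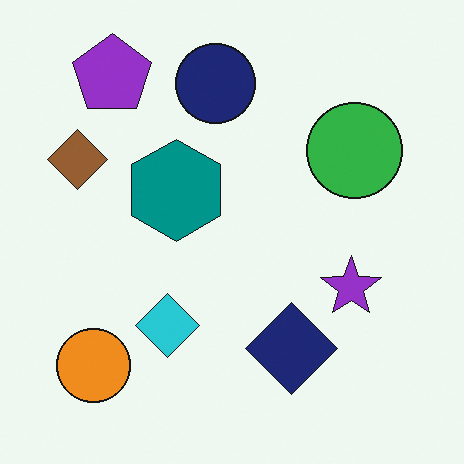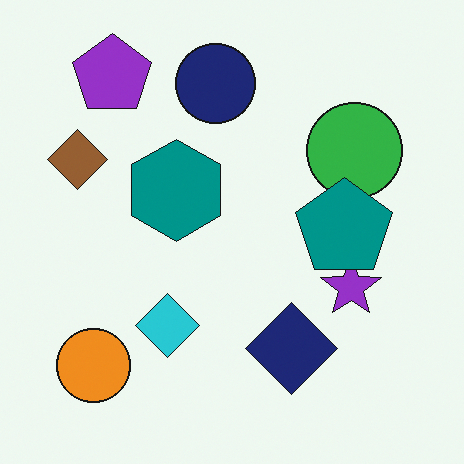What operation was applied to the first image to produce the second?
Overlaid with an additional teal pentagon.

A teal pentagon appears in the second image that is absent from the first.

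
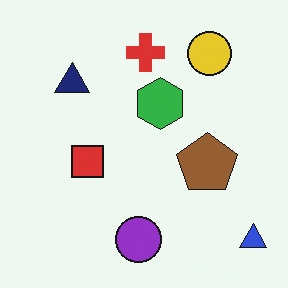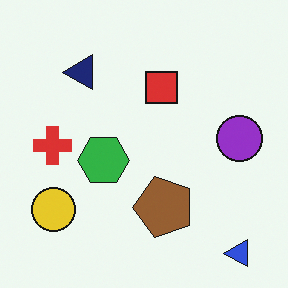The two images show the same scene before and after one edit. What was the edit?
The second image is the first transposed (reflected across the top-left ↔ bottom-right diagonal).

Shapes have swapped their row and column positions — what was in the top-right is now in the bottom-left — a diagonal reflection.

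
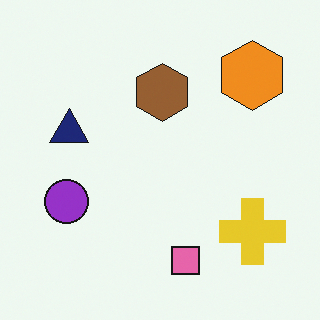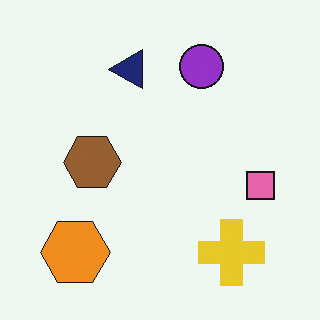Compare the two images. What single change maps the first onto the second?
It was transposed (reflected across the top-left ↔ bottom-right diagonal).

Shapes have swapped their row and column positions — what was in the top-right is now in the bottom-left — a diagonal reflection.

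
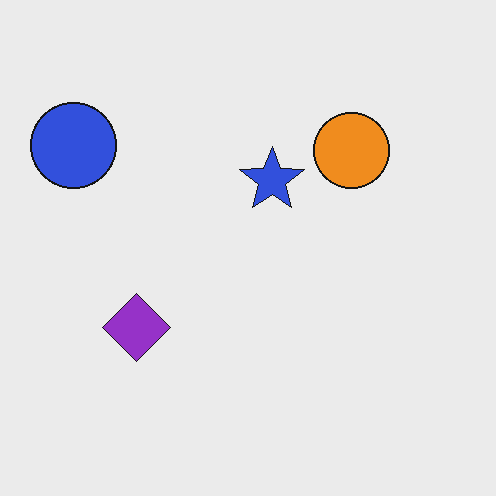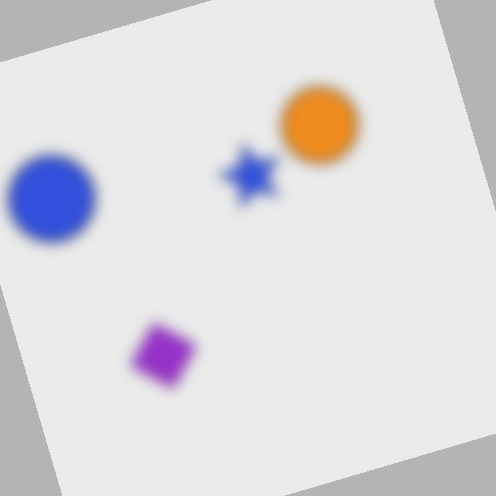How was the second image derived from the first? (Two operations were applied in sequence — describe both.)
The transformation is: heavily blurred, then rotated counter-clockwise by a moderate amount.

Shape edges and outlines are uniformly softened across the whole image. Every shape is tilted by the same angle and the image corners show triangular fill wedges — a whole-image rotation by a non-right angle.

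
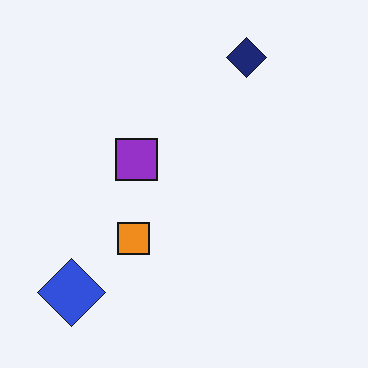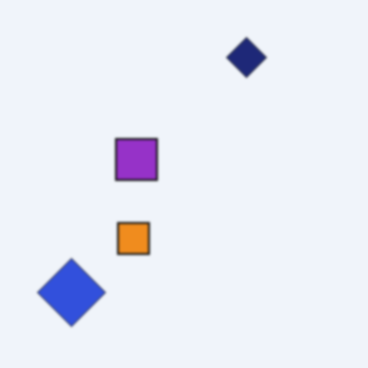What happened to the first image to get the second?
The second image is the first slightly softened.

Shape edges and outlines are uniformly softened across the whole image.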